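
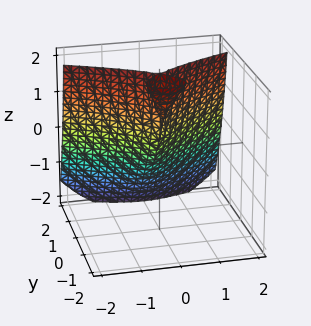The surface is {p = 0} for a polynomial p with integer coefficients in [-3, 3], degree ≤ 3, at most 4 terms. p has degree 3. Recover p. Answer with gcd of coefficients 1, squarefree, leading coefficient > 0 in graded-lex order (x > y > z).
First, degree: no degree-2 surface has this shape, so deg p = 3.
Then, reading off the gridlines: the visible z-axis segment lies entirely on the surface.
Finally, together with the visible shape, these determine p as stated.

3*y^3 + 2*y^2*z - 2*x^2 - y^2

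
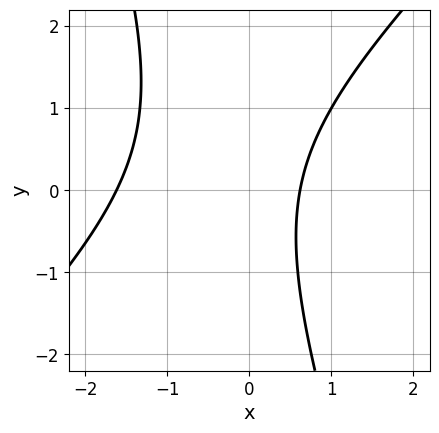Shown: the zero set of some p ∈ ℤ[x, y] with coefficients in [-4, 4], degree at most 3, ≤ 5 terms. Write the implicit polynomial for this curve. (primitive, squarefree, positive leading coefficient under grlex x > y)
3*x^2 - 2*x*y - y^2 + 3*x - 3

First, degree: no degree-1 curve has this shape, so deg p = 2.
Next, against the integer gridlines: it misses every integer gridline on the y-axis.
Finally, putting this together gives p.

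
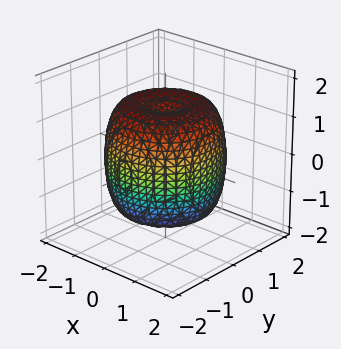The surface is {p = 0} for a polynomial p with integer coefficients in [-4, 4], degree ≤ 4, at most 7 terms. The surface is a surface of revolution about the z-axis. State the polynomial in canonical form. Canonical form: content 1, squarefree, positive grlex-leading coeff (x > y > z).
2*x^4 + 4*x^2*y^2 + 2*y^4 - 3*x^2 - 3*y^2 + 2*z^2 - 3

Degree: a generic line meets the surface in up to 4 points, so deg p = 4.
Symmetries: every cross-section ⟂ z is a circle, so x, y appear only via x² + y².
Checking where it meets the axes: a circular section at z = -1 has radius between 1 and 2.
Fitting integer coefficients to these (and the overall shape) gives p.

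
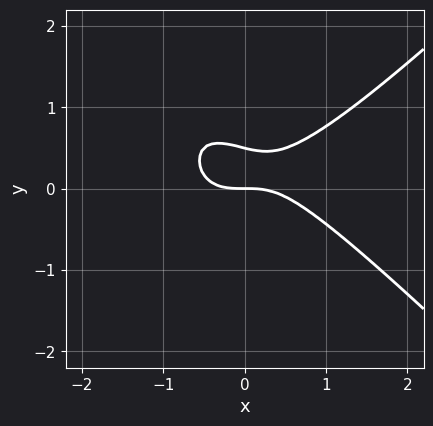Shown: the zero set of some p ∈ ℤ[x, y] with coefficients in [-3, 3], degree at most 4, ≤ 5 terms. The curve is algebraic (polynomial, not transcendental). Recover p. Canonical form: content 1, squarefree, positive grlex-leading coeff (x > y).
x^3 - x*y^2 - 2*y^2 + y

1. Degree: no degree-2 curve has this shape, so deg p = 3.
2. Observable constraints: it crosses the x-axis at the gridline x = 0; one y-axis crossing is at y = 0.
3. Solving for integer coefficients yields p as stated.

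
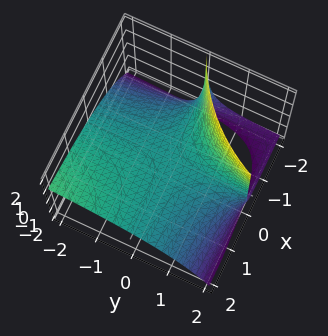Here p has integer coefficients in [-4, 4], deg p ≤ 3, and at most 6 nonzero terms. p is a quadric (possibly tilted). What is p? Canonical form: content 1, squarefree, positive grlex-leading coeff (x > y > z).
1. Degree: the shape is more complex than any degree-1 surface, so deg p = 2.
2. From the visible intercepts: the visible y-axis segment lies entirely on the surface; the visible x-axis segment lies entirely on the surface.
3. The integer polynomial consistent with all of this is the stated p.

x*y + x*z - y*z + 2*z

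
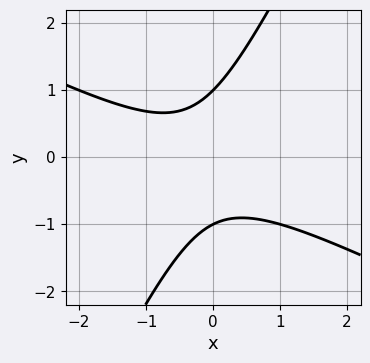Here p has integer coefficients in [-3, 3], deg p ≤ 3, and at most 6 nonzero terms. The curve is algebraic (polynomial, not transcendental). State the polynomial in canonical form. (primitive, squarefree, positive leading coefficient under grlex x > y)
2*x^2 + 3*x*y - 2*y^2 + x + 2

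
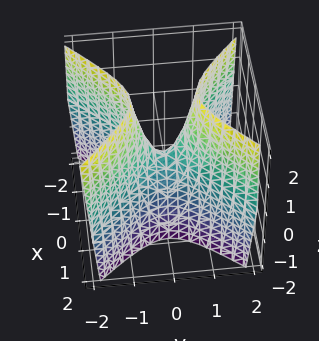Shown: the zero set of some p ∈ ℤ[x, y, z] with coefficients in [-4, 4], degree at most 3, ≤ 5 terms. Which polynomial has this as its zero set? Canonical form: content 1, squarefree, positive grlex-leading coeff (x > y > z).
1. deg p = 2.
2. Symmetries: mirror symmetry x ↦ −x ⇒ only even powers of x; it's symmetric under y → −y, forcing even powers of y.
3. From the axis intercepts and sections: one y-axis crossing is at y = 0; it crosses the z-axis at the gridline z = 0; it crosses the x-axis at the gridline x = 0.
4. Solving for integer coefficients yields p as stated.

3*x^2 - 3*y^2 + z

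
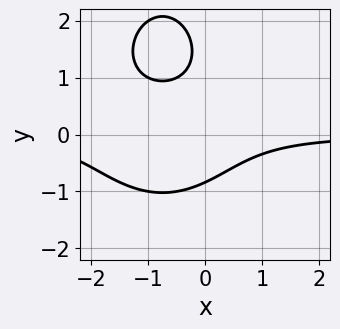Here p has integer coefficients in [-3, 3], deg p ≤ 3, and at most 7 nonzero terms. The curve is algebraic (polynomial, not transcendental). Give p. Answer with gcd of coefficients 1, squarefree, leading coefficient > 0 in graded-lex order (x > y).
2*x^2*y + y^3 + 3*x*y - 2*y^2 + 2

(a) Degree: a generic line meets the curve in up to 3 points, so deg p = 3.
(b) Observable constraints: no x-intercept at any integer in the box.
(c) These observations pin down the coefficients.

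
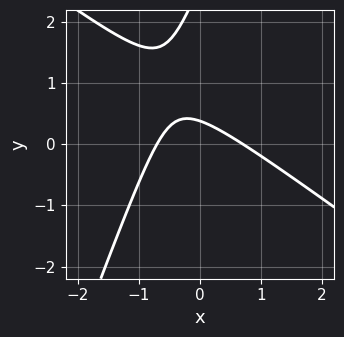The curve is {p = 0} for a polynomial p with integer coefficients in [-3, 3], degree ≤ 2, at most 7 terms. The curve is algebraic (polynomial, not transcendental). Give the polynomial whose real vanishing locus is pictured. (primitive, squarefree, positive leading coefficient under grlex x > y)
deg p = 2.
Matching integer coefficients to the picture gives p.

2*x^2 + 2*x*y - y^2 + 3*y - 1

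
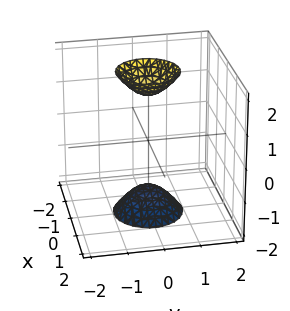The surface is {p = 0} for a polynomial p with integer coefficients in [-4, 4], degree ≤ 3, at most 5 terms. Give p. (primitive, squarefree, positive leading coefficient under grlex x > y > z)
3*x^2 + 3*y^2 - z^2 + 2

There are 2 components.
deg p = 2.
By symmetry, every cross-section ⟂ z is a circle, so x, y appear only via x² + y².
Checking where it meets the axes: no y-intercept at any integer in the box; the surface avoids every integer x-axis point in the box; a circular section at z = 2 has radius between 0 and 1.
Assembling these constraints gives the stated polynomial.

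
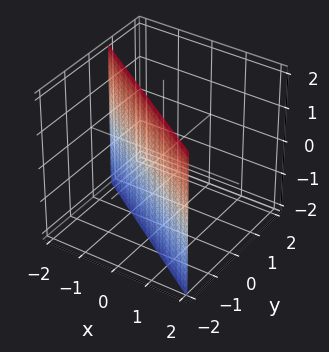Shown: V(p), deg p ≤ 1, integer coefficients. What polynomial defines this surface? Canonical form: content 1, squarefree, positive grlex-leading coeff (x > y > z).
2*x + 3*y + 2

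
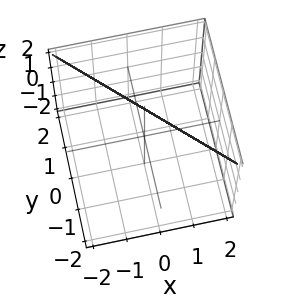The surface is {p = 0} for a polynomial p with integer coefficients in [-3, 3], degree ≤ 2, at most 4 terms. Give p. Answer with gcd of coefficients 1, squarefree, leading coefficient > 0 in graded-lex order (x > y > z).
deg p = 1. The surface is flat (a plane).
Against the integer gridlines: one z-axis crossing is at z = 2; it meets the x-axis at x = 1 (among the integer gridlines); it crosses the y-axis at the gridline y = 1.
Assembling these constraints gives the stated polynomial.

2*x + 2*y + z - 2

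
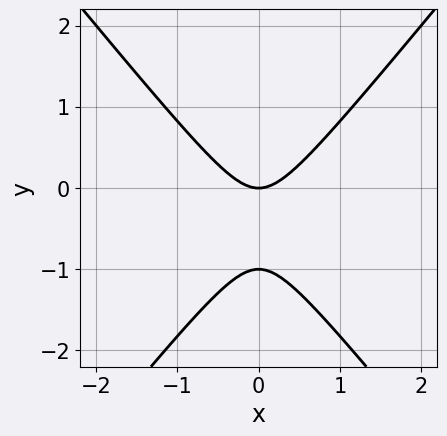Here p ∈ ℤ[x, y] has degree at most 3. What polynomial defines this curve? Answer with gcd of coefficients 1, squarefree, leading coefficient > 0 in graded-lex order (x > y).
1. deg p = 2. A generic line meets the curve in up to 2 points.
2. Symmetries: mirror symmetry x ↦ −x ⇒ only even powers of x.
3. Checking where it meets the axes: the y-axis gridline crossings are at y ∈ {-1, 0}; one x-axis crossing is at x = 0.
4. Assembling these constraints gives the stated polynomial.

3*x^2 - 2*y^2 - 2*y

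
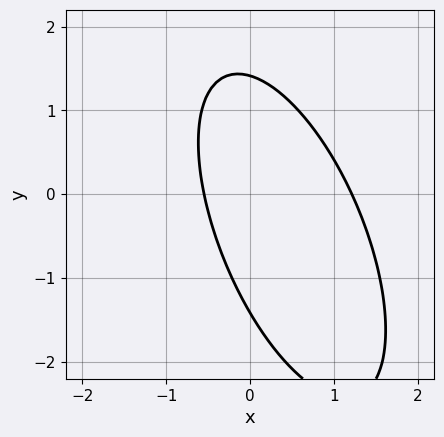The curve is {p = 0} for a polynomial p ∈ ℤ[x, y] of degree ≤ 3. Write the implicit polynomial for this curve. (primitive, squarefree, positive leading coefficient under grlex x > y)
3*x^2 + 2*x*y + y^2 - 2*x - 2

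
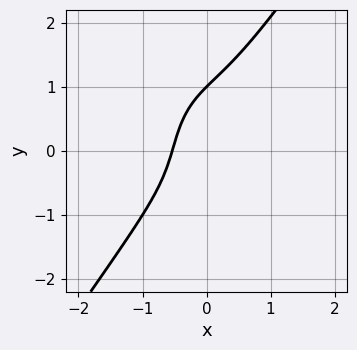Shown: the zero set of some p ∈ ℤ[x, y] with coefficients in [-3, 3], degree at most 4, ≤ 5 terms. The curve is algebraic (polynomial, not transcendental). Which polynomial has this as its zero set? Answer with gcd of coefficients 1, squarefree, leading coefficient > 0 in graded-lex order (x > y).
(a) deg p = 3.
(b) Against the integer gridlines: it meets the y-axis at y = 1 (among the integer gridlines).
(c) The integer polynomial consistent with all of this is the stated p.

3*x^3 - y^3 + 2*x*y + x + 1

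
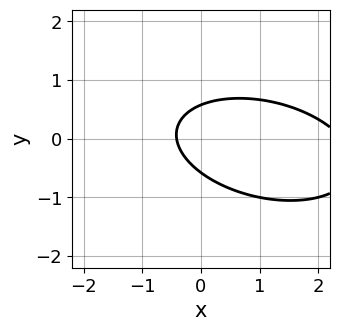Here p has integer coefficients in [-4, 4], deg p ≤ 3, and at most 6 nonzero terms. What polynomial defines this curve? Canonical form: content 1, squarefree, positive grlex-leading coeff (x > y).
First, the degree is 2 — a generic line meets the curve in up to 2 points.
Finally, the integer polynomial consistent with all of this is the stated p.

x^2 + x*y + 3*y^2 - 2*x - 1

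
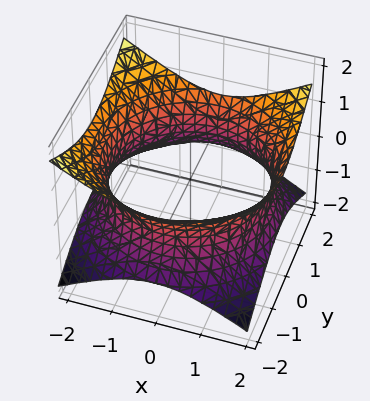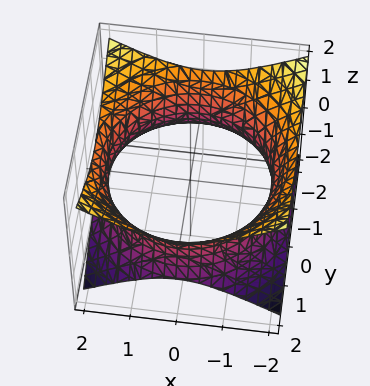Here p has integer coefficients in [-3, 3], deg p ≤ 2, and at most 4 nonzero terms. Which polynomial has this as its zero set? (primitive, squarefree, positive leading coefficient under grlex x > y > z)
x^2 + y^2 - 2*z^2 - 3

(a) The degree is 2 — one connected sheet with a waist; a quadric.
(b) Symmetries: rotational symmetry about the z-axis ⇒ p depends on x, y only through x² + y²; the z ↦ −z reflection is a symmetry, so z appears only in even powers.
(c) Against the integer gridlines: it misses every integer gridline on the z-axis; a circular section at z = 0 has radius between 1 and 2.
(d) Solving for integer coefficients yields p as stated.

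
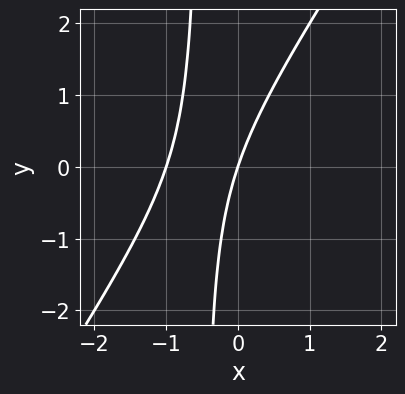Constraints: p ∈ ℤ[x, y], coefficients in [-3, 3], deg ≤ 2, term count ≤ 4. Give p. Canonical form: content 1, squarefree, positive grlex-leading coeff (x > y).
1. The degree is 2 — a generic line meets the curve in up to 2 points.
2. Checking where it meets the axes: the x-axis gridline crossings are at x ∈ {-1, 0}; it meets the y-axis at y = 0 (among the integer gridlines).
3. Assembling these constraints gives the stated polynomial.

3*x^2 - 2*x*y + 3*x - y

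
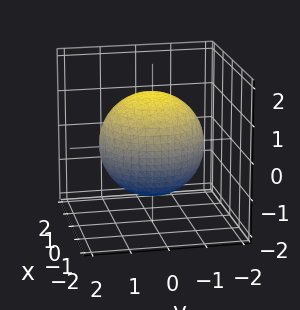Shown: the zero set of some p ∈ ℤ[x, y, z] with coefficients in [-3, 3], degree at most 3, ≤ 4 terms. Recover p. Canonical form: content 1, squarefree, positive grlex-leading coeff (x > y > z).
x^2 + y^2 + z^2 - 2

The degree is 2 — a closed, bounded, convex surface; a quadric.
Symmetries: it's symmetric under z → −z, forcing even powers of z; the surface is invariant under rotation about z: p = q(x² + y², z).
Checking where it meets the axes: a circular section at z = -1 has radius exactly 1.
The integer polynomial consistent with all of this is the stated p.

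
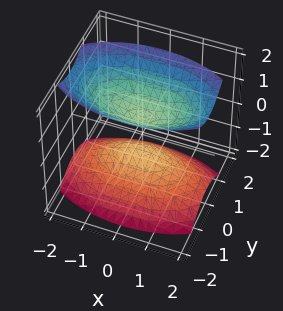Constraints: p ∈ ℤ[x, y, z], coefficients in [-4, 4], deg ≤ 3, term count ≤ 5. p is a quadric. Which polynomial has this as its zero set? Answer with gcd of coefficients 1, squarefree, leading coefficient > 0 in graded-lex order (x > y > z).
x^2 + 3*y^2 - 2*z^2 + 1

(a) I count 2 distinct pieces. Treating them together as one polynomial.
(b) Degree: two separate bowl-shaped sheets opening away from each other; a quadric, so deg p = 2.
(c) Symmetries: it's symmetric under x → −x, forcing even powers of x; mirror symmetry z ↦ −z ⇒ only even powers of z; it's symmetric under y → −y, forcing even powers of y.
(d) Reading off the gridlines: it misses every integer gridline on the x-axis; the surface avoids every integer y-axis point in the box.
(e) Matching integer coefficients to the picture gives p.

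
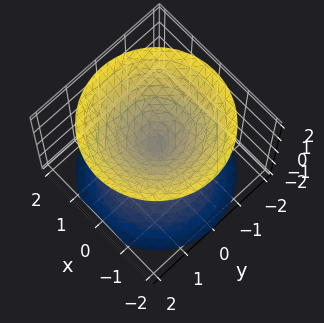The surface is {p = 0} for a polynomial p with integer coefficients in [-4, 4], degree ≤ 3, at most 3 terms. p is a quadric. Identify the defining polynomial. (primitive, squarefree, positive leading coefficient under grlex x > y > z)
x^2 + y^2 - z^2

First, there are 2 components. They look like related sheets of one shape, so recover p as a whole.
Next, degree: two nappes meeting at a single point; a quadric, so deg p = 2.
Next, symmetry: the z-axis is an axis of rotation, so x and y enter only as x² + y²; mirror symmetry z ↦ −z ⇒ only even powers of z.
Then, from the visible intercepts: one y-axis crossing is at y = 0; one z-axis crossing is at z = 0; a circular section at z = 1 has radius exactly 1.
Finally, these observations pin down the coefficients.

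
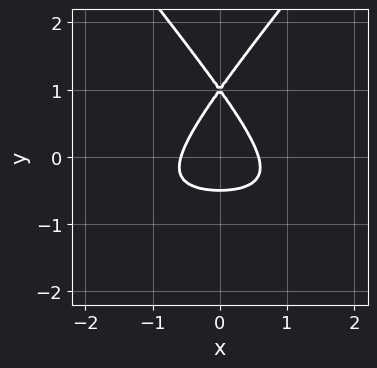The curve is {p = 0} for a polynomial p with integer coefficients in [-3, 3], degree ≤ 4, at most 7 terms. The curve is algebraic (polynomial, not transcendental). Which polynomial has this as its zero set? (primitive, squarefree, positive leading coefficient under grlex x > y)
3*x^2*y - 2*y^3 + 3*x^2 + 3*y^2 - 1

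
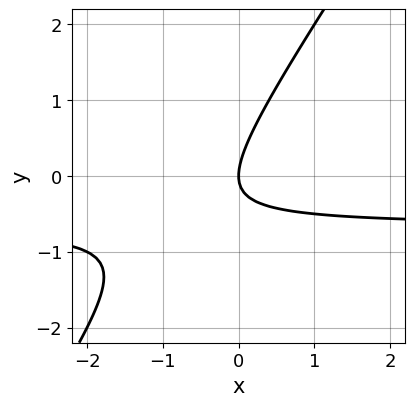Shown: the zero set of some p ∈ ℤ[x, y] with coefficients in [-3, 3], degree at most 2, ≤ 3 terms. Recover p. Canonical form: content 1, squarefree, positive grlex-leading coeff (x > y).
1. deg p = 2. A generic line meets the curve in up to 2 points.
2. Reading off the gridlines: one y-axis crossing is at y = 0; it crosses the x-axis at the gridline x = 0.
3. The integer polynomial consistent with all of this is the stated p.

3*x*y - 2*y^2 + 2*x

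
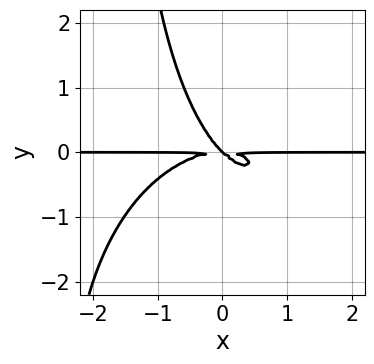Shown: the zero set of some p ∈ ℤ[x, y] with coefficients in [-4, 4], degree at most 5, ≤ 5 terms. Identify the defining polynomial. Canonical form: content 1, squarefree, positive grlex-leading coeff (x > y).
The degree is 4 — no degree-3 curve has this shape.
From the visible intercepts: the visible x-axis segment lies entirely on the curve; it crosses the y-axis at the gridline y = 0.
Together with the visible shape, these determine p as stated.

x^3*y + x*y^3 + 2*x*y^2 + 2*y^3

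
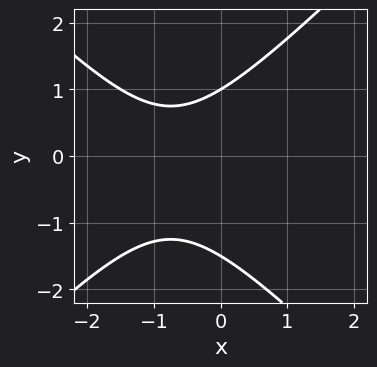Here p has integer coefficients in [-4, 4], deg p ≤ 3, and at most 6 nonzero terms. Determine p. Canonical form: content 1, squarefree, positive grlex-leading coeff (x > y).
2*x^2 - 2*y^2 + 3*x - y + 3

deg p = 2.
Checking where it meets the axes: it misses every integer gridline on the x-axis; one y-axis crossing is at y = 1.
Together with the visible shape, these determine p as stated.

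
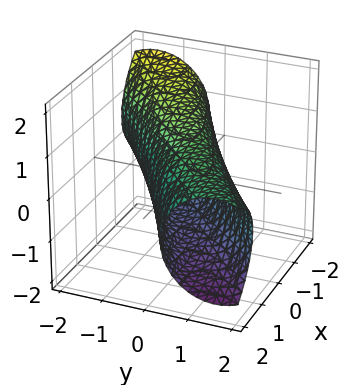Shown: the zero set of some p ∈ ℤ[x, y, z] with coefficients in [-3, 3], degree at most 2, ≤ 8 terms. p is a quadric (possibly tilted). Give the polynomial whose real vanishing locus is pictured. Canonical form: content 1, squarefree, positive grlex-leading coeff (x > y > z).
deg p = 2.
From the visible intercepts: the y-axis gridline crossings are at y ∈ {-1, 1}; the z-axis gridline crossings are at z ∈ {-1, 1}.
Together with the visible shape, these determine p as stated.

x^2 - 3*x*y + x*z + 2*y^2 + 2*z^2 - 2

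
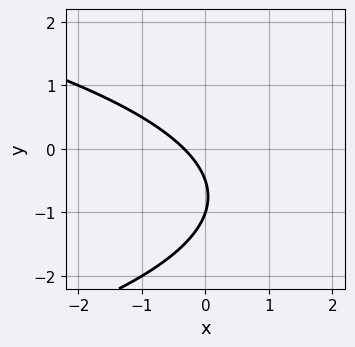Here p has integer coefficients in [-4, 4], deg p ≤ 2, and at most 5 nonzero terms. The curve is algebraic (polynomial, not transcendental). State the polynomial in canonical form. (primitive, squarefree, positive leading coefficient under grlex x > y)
2*y^2 + 3*x + 3*y + 1

The degree is 2 — no degree-1 curve has this shape.
From the axis intercepts and sections: it meets the y-axis at y = -1 (among the integer gridlines).
Putting this together gives p.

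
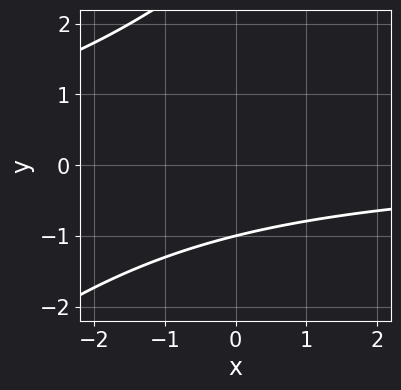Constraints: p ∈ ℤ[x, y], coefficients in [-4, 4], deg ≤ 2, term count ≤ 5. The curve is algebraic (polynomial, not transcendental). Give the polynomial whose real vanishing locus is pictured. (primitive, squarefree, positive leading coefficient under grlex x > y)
x*y - y^2 + 2*y + 3

1. deg p = 2. A generic line meets the curve in up to 2 points.
2. Checking where it meets the axes: the curve avoids every integer x-axis point in the box; it meets the y-axis at y = -1 (among the integer gridlines).
3. Putting this together gives p.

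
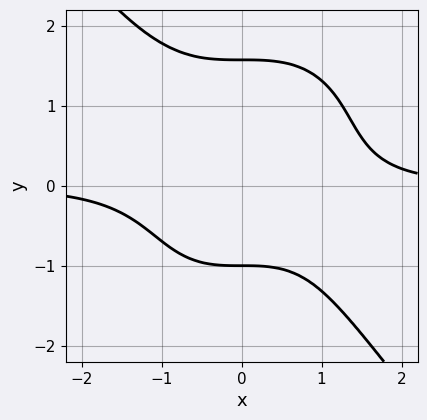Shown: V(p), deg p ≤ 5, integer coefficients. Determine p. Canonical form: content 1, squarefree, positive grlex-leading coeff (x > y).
2*x^3*y + y^4 - 2*y - 3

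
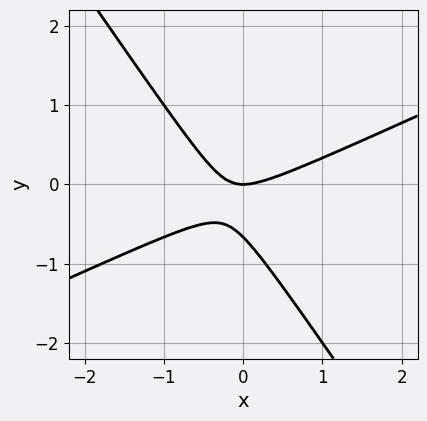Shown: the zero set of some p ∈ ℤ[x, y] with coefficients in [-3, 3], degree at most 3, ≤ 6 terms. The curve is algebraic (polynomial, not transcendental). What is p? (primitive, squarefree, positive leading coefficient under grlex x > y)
deg p = 2.
From the visible intercepts: it meets the y-axis at y = 0 (among the integer gridlines); it crosses the x-axis at the gridline x = 0.
Assembling these constraints gives the stated polynomial.

2*x^2 - 3*x*y - 3*y^2 - 2*y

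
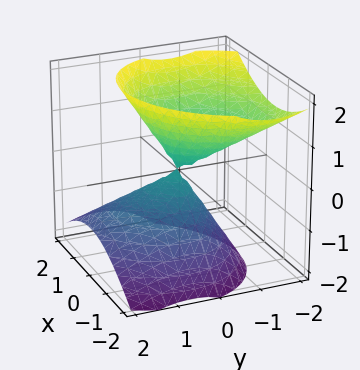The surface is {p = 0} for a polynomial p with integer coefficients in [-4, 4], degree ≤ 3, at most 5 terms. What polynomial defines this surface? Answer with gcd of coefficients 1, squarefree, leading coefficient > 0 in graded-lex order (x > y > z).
3*x^2 - x*y + 3*y^2 + 3*y*z - 3*z^2

(a) I count 2 distinct pieces.
(b) Degree: no degree-1 surface has this shape, so deg p = 2.
(c) From the visible intercepts: it meets the z-axis at z = 0 (among the integer gridlines); it crosses the x-axis at the gridline x = 0; it meets the y-axis at y = 0 (among the integer gridlines).
(d) Assembling these constraints gives the stated polynomial.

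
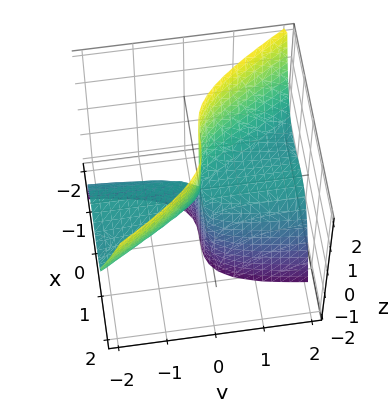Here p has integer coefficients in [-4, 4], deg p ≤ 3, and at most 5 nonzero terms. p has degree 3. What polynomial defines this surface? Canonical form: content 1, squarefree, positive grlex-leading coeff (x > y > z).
1. Degree: a generic line meets the surface in up to 3 points, so deg p = 3.
2. Reading off the gridlines: every point of the z-axis in the box is on the surface; one x-axis crossing is at x = 0; the visible y-axis segment lies entirely on the surface.
3. Together with the visible shape, these determine p as stated.

3*x^3 + 2*x^2*y + 3*y*z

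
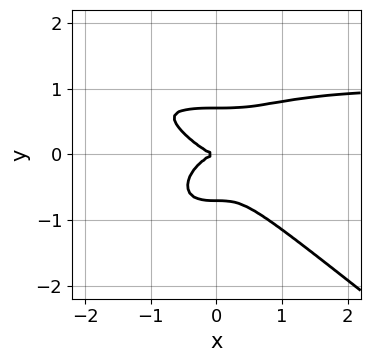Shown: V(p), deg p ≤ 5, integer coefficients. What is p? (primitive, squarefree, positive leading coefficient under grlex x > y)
x^3*y + 2*y^4 - x^3 - y^2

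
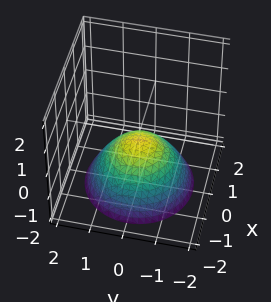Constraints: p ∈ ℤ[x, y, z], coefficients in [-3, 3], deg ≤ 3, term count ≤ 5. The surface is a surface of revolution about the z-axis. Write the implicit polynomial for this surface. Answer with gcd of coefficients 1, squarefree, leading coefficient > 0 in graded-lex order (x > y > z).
First, degree: no degree-1 surface has this shape, so deg p = 2.
Next, symmetries: the z-axis is an axis of rotation, so x and y enter only as x² + y².
Then, checking where it meets the axes: it misses every integer gridline on the x-axis; a circular section at z = -2 has radius between 1 and 2; no y-intercept at any integer in the box.
Finally, putting this together gives p.

2*x^2 + 2*y^2 + 3*z + 1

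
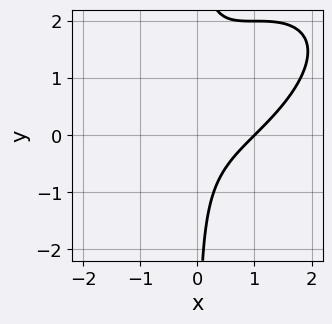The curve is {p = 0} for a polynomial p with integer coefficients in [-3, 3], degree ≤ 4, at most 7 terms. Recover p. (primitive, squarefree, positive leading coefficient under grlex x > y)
First, the degree is 3 — the shape is more complex than any degree-2 curve.
Then, from the visible intercepts: it crosses the x-axis at the gridline x = 1; no y-intercept at any integer in the box.
Finally, fitting integer coefficients to these (and the overall shape) gives p.

2*x^3 - 3*x^2*y + 3*x*y^2 - 3*x*y - 2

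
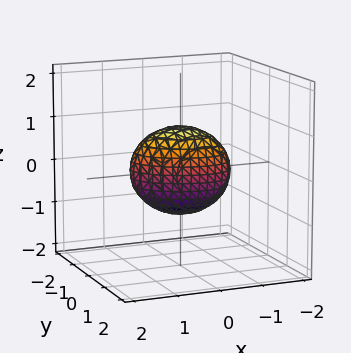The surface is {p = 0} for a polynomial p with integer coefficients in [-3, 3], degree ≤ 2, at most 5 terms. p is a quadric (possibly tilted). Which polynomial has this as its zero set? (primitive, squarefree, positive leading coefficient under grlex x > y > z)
x^2 + x*y + 2*y^2 + z^2 - 1

1. deg p = 2. A generic line meets the surface in up to 2 points.
2. Observable constraints: the x-axis gridline crossings are at x ∈ {-1, 1}; among the integer gridlines, it crosses the z-axis at z ∈ {-1, 1}.
3. Putting this together gives p.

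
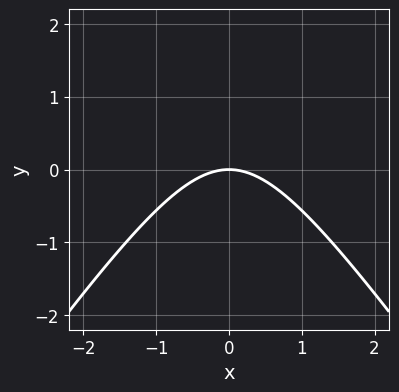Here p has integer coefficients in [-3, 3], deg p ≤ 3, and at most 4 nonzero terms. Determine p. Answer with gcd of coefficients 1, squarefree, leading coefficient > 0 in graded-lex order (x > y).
(a) deg p = 2.
(b) Symmetries: mirror symmetry x ↦ −x ⇒ only even powers of x.
(c) From the visible intercepts: one x-axis crossing is at x = 0; it crosses the y-axis at the gridline y = 0.
(d) Fitting integer coefficients to these (and the overall shape) gives p.

2*x^2 - y^2 + 3*y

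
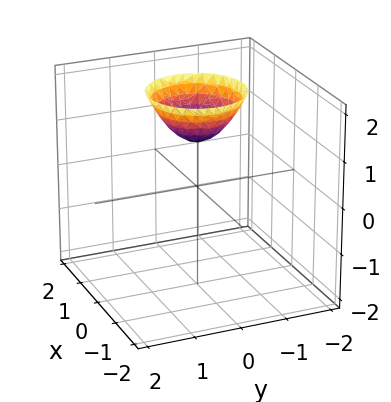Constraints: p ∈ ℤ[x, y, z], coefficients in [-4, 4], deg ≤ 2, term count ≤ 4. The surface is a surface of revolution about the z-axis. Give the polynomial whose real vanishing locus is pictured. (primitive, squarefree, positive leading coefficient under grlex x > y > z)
x^2 + y^2 - z + 1

1. Degree: a generic line meets the surface in up to 2 points, so deg p = 2.
2. Symmetries: rotational symmetry about the z-axis ⇒ p depends on x, y only through x² + y².
3. Observable constraints: it misses every integer gridline on the y-axis; it meets the z-axis at z = 1 (among the integer gridlines); the surface avoids every integer x-axis point in the box; a circular section at z = 2 has radius exactly 1.
4. Solving for integer coefficients yields p as stated.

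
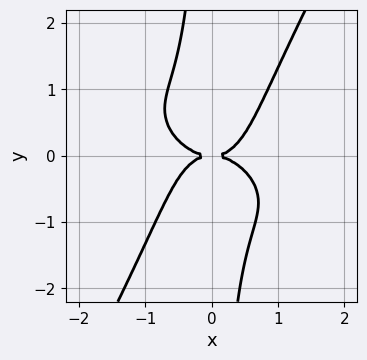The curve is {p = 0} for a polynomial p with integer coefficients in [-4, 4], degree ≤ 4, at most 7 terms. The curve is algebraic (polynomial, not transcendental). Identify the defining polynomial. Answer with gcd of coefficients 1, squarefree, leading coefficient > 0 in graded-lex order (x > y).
x^4 + x^3*y + x^2*y^2 - x*y^3 - y^2

The degree is 4 — a generic line meets the curve in up to 4 points.
Observable constraints: one y-axis crossing is at y = 0; it meets the x-axis at x = 0 (among the integer gridlines).
Assembling these constraints gives the stated polynomial.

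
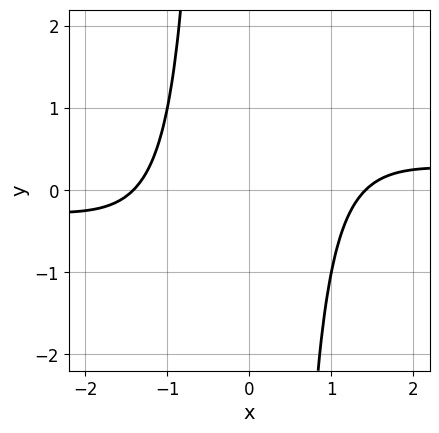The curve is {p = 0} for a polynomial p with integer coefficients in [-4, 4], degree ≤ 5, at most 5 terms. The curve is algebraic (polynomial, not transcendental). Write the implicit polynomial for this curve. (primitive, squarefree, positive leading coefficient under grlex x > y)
deg p = 4.
Reading off the gridlines: it misses every integer gridline on the y-axis.
Putting this together gives p.

x^3*y - x^2 + 2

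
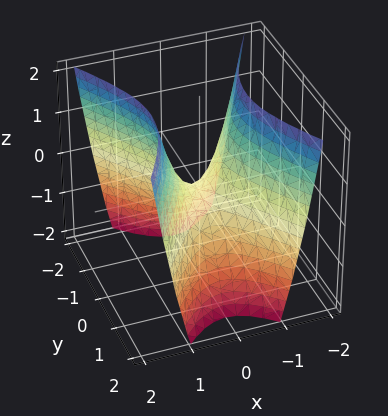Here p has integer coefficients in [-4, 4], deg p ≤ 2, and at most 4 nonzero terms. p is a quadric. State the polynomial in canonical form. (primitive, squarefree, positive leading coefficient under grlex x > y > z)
2*x^2 - y^2 - z

(a) The degree is 2 — a saddle surface; a quadric.
(b) Symmetries: it's symmetric under y → −y, forcing even powers of y; it's symmetric under x → −x, forcing even powers of x.
(c) Against the integer gridlines: it crosses the z-axis at the gridline z = 0; it meets the y-axis at y = 0 (among the integer gridlines); one x-axis crossing is at x = 0.
(d) Putting this together gives p.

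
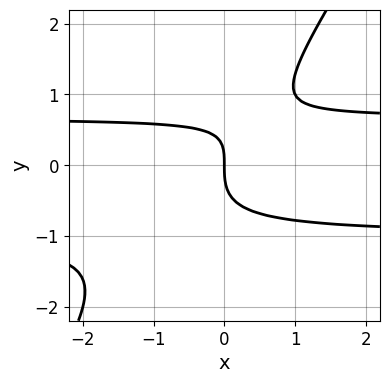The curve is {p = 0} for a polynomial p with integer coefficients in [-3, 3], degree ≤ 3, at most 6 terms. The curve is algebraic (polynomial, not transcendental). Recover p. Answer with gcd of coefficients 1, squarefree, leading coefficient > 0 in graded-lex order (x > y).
3*x*y^2 - 2*y^3 + x*y - 2*x

1. The degree is 3 — no degree-2 curve has this shape.
2. Observable constraints: it crosses the y-axis at the gridline y = 0; it crosses the x-axis at the gridline x = 0.
3. Fitting integer coefficients to these (and the overall shape) gives p.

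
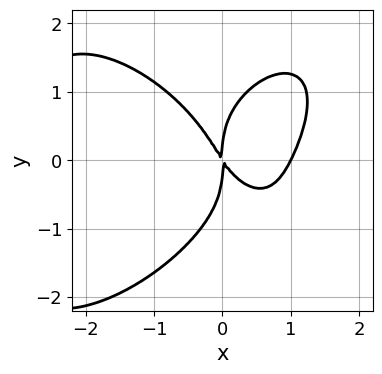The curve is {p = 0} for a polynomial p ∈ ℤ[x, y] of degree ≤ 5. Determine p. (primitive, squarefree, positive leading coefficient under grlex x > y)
1. Degree: no degree-3 curve has this shape, so deg p = 4.
2. From the axis intercepts and sections: one y-axis crossing is at y = 0; among the integer gridlines, it crosses the x-axis at x ∈ {0, 1}.
3. Matching integer coefficients to the picture gives p.

x^4 + y^4 + 2*x^3 - 3*x^2 - 2*x*y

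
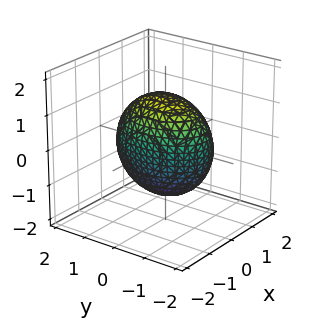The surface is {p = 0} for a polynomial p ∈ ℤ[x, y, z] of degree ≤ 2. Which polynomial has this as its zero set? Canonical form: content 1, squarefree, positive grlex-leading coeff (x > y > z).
2*x^2 + y^2 + z^2 - 2

1. Degree: a closed, bounded, convex surface; a quadric, so deg p = 2.
2. Symmetries: mirror symmetry x ↦ −x ⇒ only even powers of x; mirror symmetry z ↦ −z ⇒ only even powers of z; it's symmetric under y → −y, forcing even powers of y.
3. From the axis intercepts and sections: among the integer gridlines, it crosses the x-axis at x ∈ {-1, 1}.
4. Matching integer coefficients to the picture gives p.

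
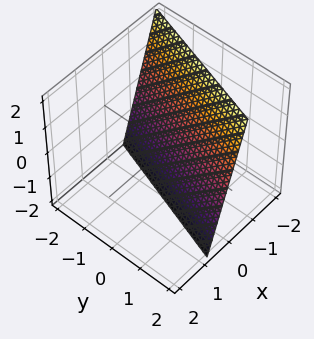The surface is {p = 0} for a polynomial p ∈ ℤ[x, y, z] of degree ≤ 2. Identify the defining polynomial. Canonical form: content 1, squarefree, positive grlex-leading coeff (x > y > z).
(a) The degree is 1 — every cross-section is a straight line — this is a plane.
(b) Against the integer gridlines: it crosses the z-axis at the gridline z = -2; it crosses the y-axis at the gridline y = 2.
(c) These observations pin down the coefficients.

3*x - y + z + 2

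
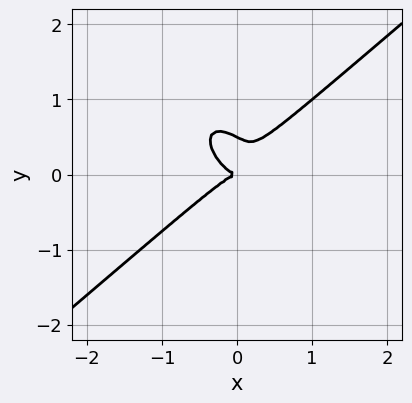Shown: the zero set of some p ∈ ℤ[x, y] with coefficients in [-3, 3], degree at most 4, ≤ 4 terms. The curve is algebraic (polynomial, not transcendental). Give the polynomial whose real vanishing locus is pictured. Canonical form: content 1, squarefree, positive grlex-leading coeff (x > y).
2*x^3 - x*y^2 - 2*y^3 + y^2

deg p = 3. The shape is more complex than any degree-2 curve.
Observable constraints: it meets the x-axis at x = 0 (among the integer gridlines); one y-axis crossing is at y = 0.
Together with the visible shape, these determine p as stated.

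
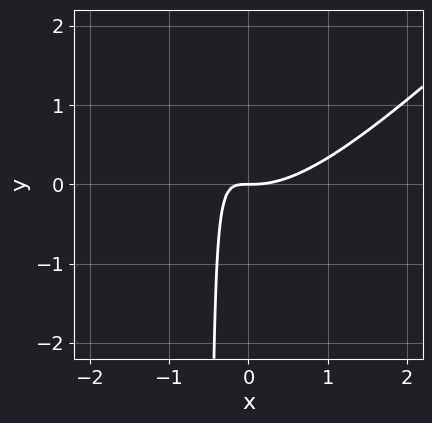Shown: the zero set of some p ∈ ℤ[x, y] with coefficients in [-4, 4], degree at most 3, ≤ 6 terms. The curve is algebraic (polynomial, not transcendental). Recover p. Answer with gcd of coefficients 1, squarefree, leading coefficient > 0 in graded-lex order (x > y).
2*x^3 - 2*x^2*y - 3*x*y - y

1. The degree is 3 — no degree-2 curve has this shape.
2. Against the integer gridlines: it meets the x-axis at x = 0 (among the integer gridlines); it meets the y-axis at y = 0 (among the integer gridlines).
3. Matching integer coefficients to the picture gives p.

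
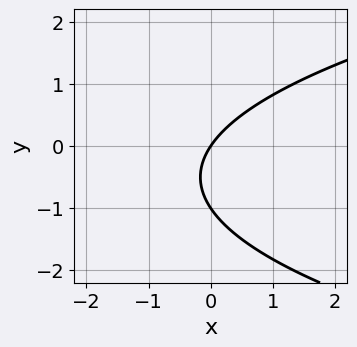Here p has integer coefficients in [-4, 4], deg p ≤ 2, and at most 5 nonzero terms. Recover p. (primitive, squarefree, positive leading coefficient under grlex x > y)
1. The degree is 2 — the shape is more complex than any degree-1 curve.
2. Reading off the gridlines: one x-axis crossing is at x = 0; among the integer gridlines, it crosses the y-axis at y ∈ {-1, 0}.
3. Putting this together gives p.

2*y^2 - 3*x + 2*y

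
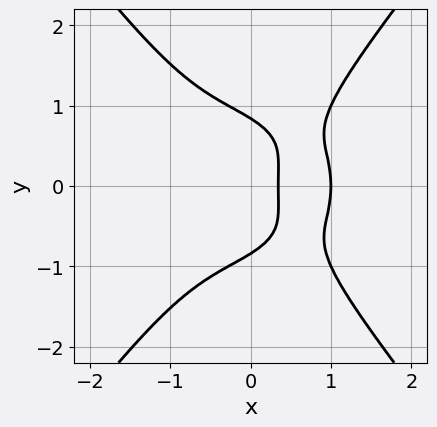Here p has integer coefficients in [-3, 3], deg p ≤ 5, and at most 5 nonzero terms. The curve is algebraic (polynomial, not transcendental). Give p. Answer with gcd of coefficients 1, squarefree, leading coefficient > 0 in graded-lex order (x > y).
2*x^4 + 2*x^2*y^2 - 2*y^4 - 3*x + 1

First, deg p = 4.
Then, symmetries: the y ↦ −y reflection is a symmetry, so y appears only in even powers.
Then, checking where it meets the axes: it crosses the x-axis at the gridline x = 1.
Finally, together with the visible shape, these determine p as stated.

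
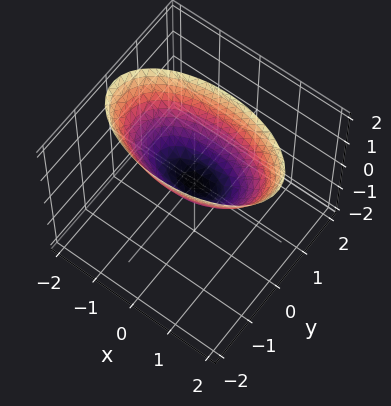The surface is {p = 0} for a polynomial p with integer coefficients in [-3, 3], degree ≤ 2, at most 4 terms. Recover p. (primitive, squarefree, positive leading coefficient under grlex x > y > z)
x^2 + 3*y^2 - 2*z

deg p = 2.
Symmetries: the y ↦ −y reflection is a symmetry, so y appears only in even powers; the x ↦ −x reflection is a symmetry, so x appears only in even powers.
Against the integer gridlines: one x-axis crossing is at x = 0; it meets the z-axis at z = 0 (among the integer gridlines); it meets the y-axis at y = 0 (among the integer gridlines).
Solving for integer coefficients yields p as stated.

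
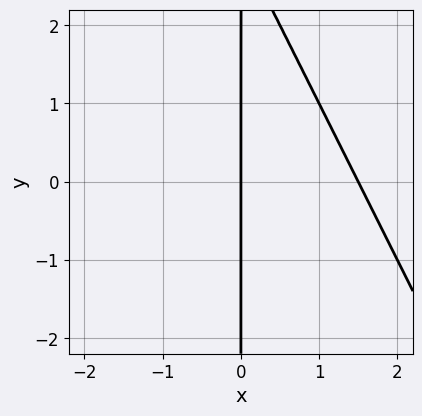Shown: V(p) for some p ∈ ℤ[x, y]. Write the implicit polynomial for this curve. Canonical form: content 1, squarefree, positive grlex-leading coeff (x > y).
1. Degree: no degree-1 curve has this shape, so deg p = 2.
2. Against the integer gridlines: every point of the y-axis in the box is on the curve; one x-axis crossing is at x = 0.
3. Solving for integer coefficients yields p as stated.

2*x^2 + x*y - 3*x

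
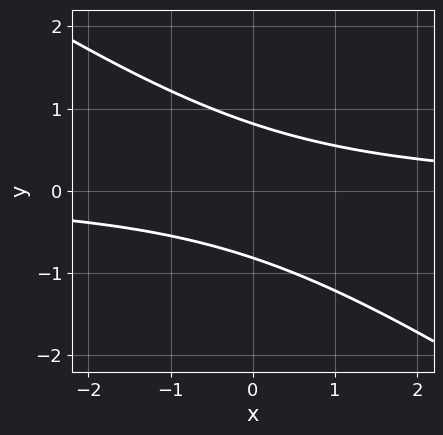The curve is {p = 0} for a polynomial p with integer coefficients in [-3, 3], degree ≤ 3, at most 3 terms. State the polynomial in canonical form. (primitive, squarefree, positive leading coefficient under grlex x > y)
2*x*y + 3*y^2 - 2

(a) Degree: no degree-1 curve has this shape, so deg p = 2.
(b) Reading off the gridlines: no x-intercept at any integer in the box.
(c) Solving for integer coefficients yields p as stated.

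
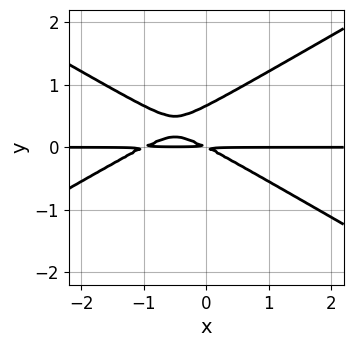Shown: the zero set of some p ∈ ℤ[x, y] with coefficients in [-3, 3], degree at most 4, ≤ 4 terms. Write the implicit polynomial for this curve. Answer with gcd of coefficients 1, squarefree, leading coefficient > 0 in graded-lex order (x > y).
(a) The degree is 3 — no degree-2 curve has this shape.
(b) From the axis intercepts and sections: every point of the x-axis in the box is on the curve.
(c) Fitting integer coefficients to these (and the overall shape) gives p.

x^2*y - 3*y^3 + x*y + 2*y^2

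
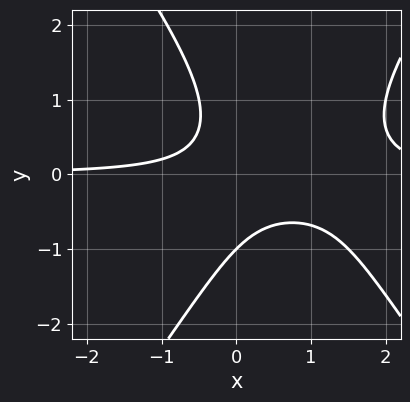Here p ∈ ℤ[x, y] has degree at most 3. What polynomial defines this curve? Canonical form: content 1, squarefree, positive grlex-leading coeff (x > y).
2*x^2*y - y^3 - 3*x*y - 1

deg p = 3. A generic line meets the curve in up to 3 points.
From the axis intercepts and sections: it misses every integer gridline on the x-axis; it meets the y-axis at y = -1 (among the integer gridlines).
Fitting integer coefficients to these (and the overall shape) gives p.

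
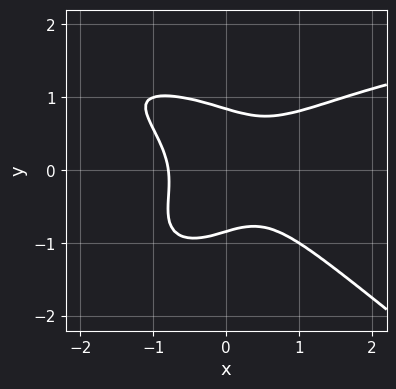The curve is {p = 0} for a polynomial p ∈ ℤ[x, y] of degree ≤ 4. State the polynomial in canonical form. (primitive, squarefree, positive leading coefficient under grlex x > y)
x^3*y + 2*y^4 - 2*x^3 + 2*x*y^2 - 1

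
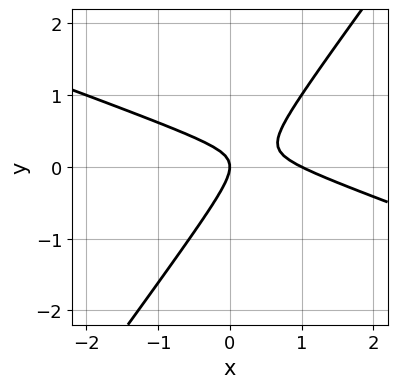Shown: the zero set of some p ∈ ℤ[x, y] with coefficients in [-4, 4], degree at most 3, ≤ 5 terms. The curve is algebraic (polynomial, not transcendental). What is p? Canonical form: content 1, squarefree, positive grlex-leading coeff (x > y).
(a) deg p = 2. A generic line meets the curve in up to 2 points.
(b) From the axis intercepts and sections: it meets the y-axis at y = 0 (among the integer gridlines); among the integer gridlines, it crosses the x-axis at x ∈ {0, 1}.
(c) Fitting integer coefficients to these (and the overall shape) gives p.

x^2 + 2*x*y - 2*y^2 - x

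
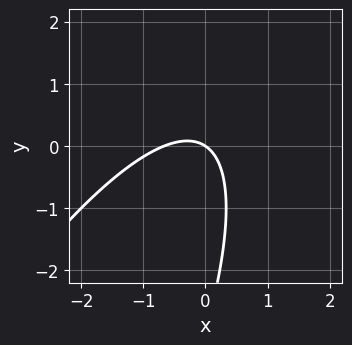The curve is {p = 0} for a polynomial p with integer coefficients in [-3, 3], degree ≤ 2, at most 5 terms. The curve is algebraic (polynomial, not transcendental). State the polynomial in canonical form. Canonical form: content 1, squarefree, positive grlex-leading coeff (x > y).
3*x^2 - 3*x*y + y^2 + 2*x + 3*y

(a) The degree is 2 — a generic line meets the curve in up to 2 points.
(b) Observable constraints: it crosses the x-axis at the gridline x = 0; it meets the y-axis at y = 0 (among the integer gridlines).
(c) Matching integer coefficients to the picture gives p.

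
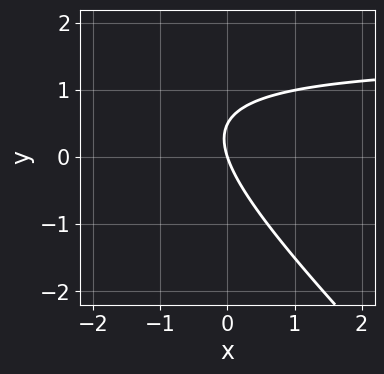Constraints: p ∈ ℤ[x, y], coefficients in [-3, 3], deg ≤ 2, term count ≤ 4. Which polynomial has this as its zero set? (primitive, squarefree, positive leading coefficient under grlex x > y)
deg p = 2. No degree-1 curve has this shape.
Checking where it meets the axes: it crosses the y-axis at the gridline y = 0; it crosses the x-axis at the gridline x = 0.
Solving for integer coefficients yields p as stated.

2*x*y + 2*y^2 - 3*x - y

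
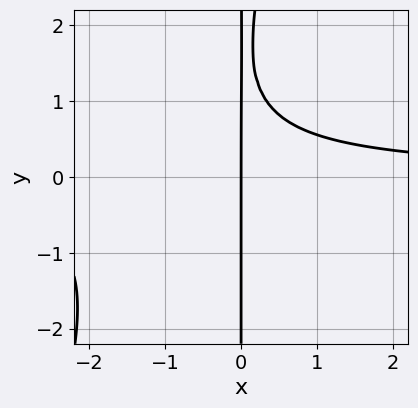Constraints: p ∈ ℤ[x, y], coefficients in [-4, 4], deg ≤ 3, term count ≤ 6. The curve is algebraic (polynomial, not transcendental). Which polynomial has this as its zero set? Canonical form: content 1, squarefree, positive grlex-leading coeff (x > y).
(a) deg p = 3. A generic line meets the curve in up to 3 points.
(b) From the visible intercepts: every point of the y-axis in the box is on the curve; one x-axis crossing is at x = 0.
(c) Solving for integer coefficients yields p as stated.

3*x^2*y - x*y^2 + 3*x*y - 3*x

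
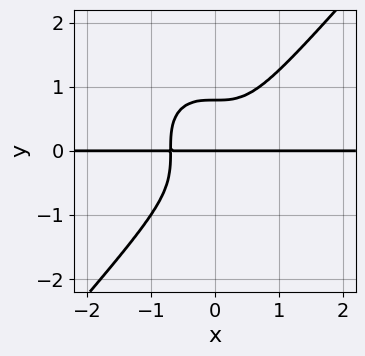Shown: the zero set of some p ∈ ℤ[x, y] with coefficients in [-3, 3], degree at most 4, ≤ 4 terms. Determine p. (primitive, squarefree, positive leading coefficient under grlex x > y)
1. The degree is 4 — no degree-3 curve has this shape.
2. Against the integer gridlines: every point of the x-axis in the box is on the curve; it crosses the y-axis at the gridline y = 0.
3. Assembling these constraints gives the stated polynomial.

3*x^3*y - 2*y^4 + y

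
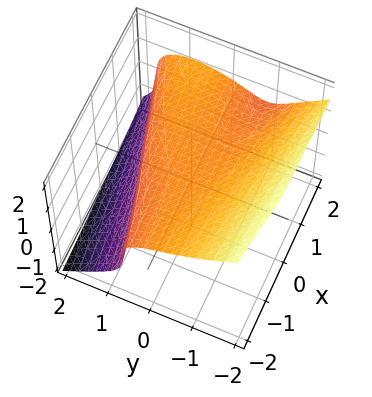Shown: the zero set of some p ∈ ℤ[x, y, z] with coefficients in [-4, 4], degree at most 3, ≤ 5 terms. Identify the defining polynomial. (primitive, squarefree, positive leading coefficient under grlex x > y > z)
2*y^3 + 3*z^3 - 2*x*y - 3

First, the degree is 3 — no degree-2 surface has this shape.
Next, from the visible intercepts: one z-axis crossing is at z = 1; no x-intercept at any integer in the box.
Finally, these observations pin down the coefficients.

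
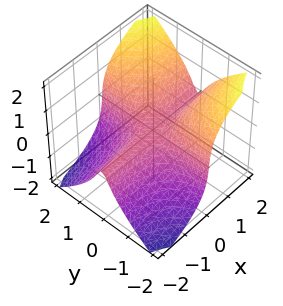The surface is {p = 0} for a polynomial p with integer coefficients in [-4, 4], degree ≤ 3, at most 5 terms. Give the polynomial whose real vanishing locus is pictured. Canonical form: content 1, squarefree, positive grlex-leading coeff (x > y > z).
The degree is 3 — the shape is more complex than any degree-2 surface.
Observable constraints: the visible x-axis segment lies entirely on the surface; the visible y-axis segment lies entirely on the surface; it crosses the z-axis at the gridline z = 0.
Putting this together gives p.

3*x*y^2 - 2*z^3 - z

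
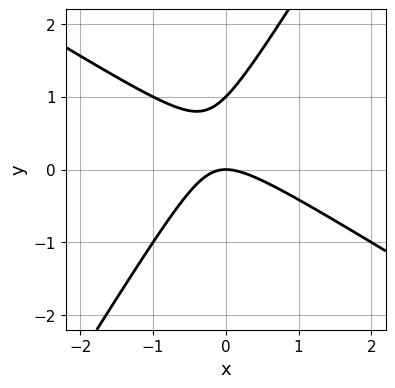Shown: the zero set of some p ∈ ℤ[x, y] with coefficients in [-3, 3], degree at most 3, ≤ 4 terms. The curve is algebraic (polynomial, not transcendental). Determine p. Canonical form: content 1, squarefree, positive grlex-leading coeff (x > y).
(a) Degree: the shape is more complex than any degree-1 curve, so deg p = 2.
(b) Checking where it meets the axes: the y-axis gridline crossings are at y ∈ {0, 1}; it meets the x-axis at x = 0 (among the integer gridlines).
(c) Together with the visible shape, these determine p as stated.

x^2 + x*y - y^2 + y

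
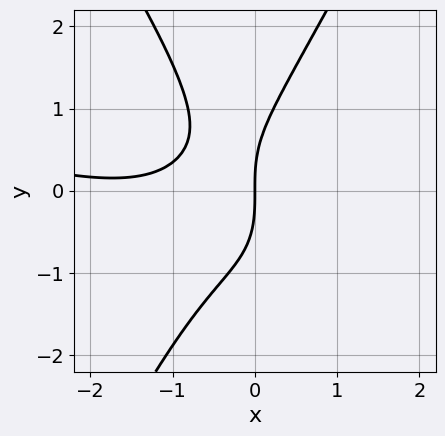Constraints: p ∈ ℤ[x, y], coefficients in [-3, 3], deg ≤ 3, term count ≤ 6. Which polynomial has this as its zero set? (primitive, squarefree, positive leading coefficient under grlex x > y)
x^3 + 3*x^2*y - y^3 + 3*x^2 + 3*x

Degree: a generic line meets the curve in up to 3 points, so deg p = 3.
From the axis intercepts and sections: it meets the y-axis at y = 0 (among the integer gridlines); it meets the x-axis at x = 0 (among the integer gridlines).
Fitting integer coefficients to these (and the overall shape) gives p.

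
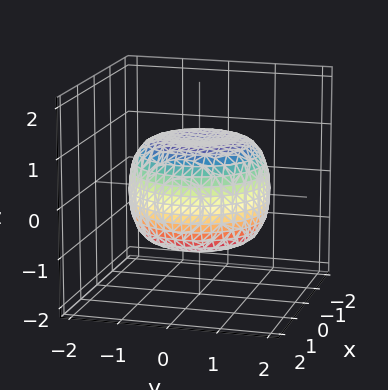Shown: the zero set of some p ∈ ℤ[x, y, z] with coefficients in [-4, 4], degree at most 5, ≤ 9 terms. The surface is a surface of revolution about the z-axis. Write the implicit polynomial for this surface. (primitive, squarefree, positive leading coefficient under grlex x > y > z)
x^4 + 2*x^2*y^2 + y^4 - x^2 - y^2 + 2*z^2 - 2

(a) The degree is 4 — the shape is more complex than any degree-3 surface.
(b) By symmetry, the surface is invariant under rotation about z: p = q(x² + y², z).
(c) Observable constraints: among the integer gridlines, it crosses the z-axis at z ∈ {-1, 1}; a circular section at z = 0 has radius between 1 and 2.
(d) Solving for integer coefficients yields p as stated.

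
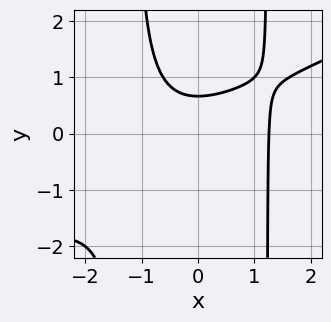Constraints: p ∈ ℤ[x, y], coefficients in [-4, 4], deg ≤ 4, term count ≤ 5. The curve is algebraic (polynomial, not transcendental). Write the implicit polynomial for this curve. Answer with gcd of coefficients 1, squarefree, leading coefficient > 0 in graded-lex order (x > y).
x^3 - 2*x^2*y + 3*y - 2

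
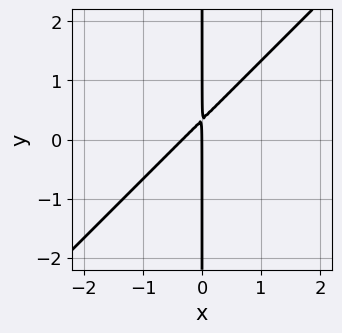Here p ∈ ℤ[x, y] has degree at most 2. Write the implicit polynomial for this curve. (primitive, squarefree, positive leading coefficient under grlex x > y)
3*x^2 - 3*x*y + x

First, degree: the shape is more complex than any degree-1 curve, so deg p = 2.
Next, reading off the gridlines: the visible y-axis segment lies entirely on the curve; it meets the x-axis at x = 0 (among the integer gridlines).
Finally, assembling these constraints gives the stated polynomial.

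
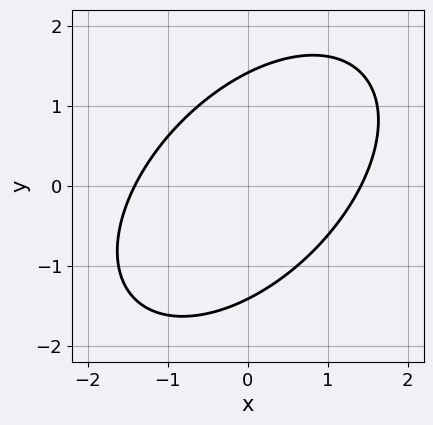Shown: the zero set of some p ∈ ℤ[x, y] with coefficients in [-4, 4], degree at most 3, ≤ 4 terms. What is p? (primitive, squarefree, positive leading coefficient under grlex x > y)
The degree is 2 — a generic line meets the curve in up to 2 points.
Solving for integer coefficients yields p as stated.

x^2 - x*y + y^2 - 2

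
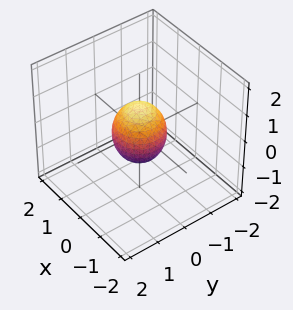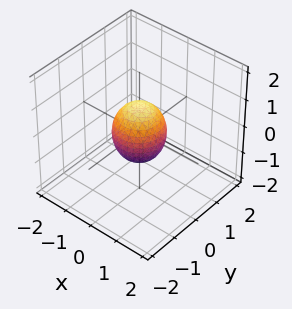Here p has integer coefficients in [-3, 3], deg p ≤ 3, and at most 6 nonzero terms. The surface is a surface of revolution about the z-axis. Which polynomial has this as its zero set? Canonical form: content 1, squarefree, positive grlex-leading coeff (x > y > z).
3*x^2 + 3*y^2 + 2*z^2 - 2

(a) The degree is 2 — the shape is more complex than any degree-1 surface.
(b) Symmetry: the z-axis is an axis of rotation, so x and y enter only as x² + y².
(c) Against the integer gridlines: among the integer gridlines, it crosses the z-axis at z ∈ {-1, 1}; a circular section at z = 0 has radius between 0 and 1.
(d) Solving for integer coefficients yields p as stated.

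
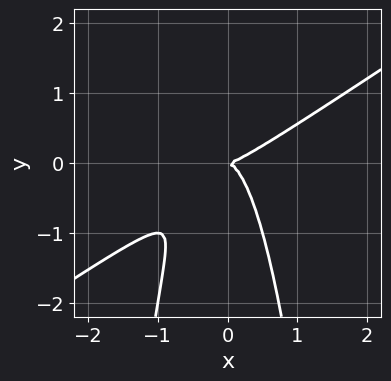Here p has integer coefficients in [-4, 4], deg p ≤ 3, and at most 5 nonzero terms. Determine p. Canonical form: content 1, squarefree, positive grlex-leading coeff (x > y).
2*x^3 - 3*x^2*y - y^2

1. Degree: no degree-2 curve has this shape, so deg p = 3.
2. Checking where it meets the axes: one x-axis crossing is at x = 0; it crosses the y-axis at the gridline y = 0.
3. Putting this together gives p.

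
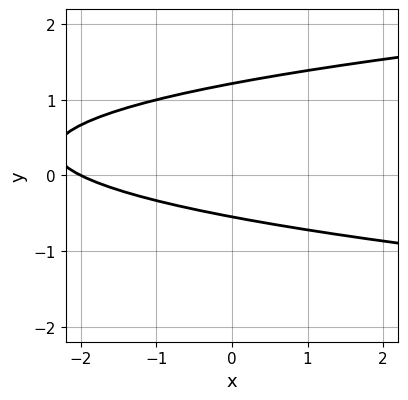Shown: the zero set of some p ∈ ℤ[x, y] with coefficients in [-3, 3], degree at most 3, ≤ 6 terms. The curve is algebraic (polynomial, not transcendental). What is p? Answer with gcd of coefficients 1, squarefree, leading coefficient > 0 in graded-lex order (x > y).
3*y^2 - x - 2*y - 2

The degree is 2 — a generic line meets the curve in up to 2 points.
Checking where it meets the axes: it meets the x-axis at x = -2 (among the integer gridlines).
Solving for integer coefficients yields p as stated.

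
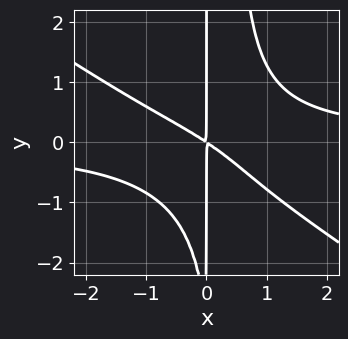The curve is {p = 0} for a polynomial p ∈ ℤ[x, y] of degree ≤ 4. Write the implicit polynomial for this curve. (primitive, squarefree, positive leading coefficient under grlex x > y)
Degree: the shape is more complex than any degree-3 curve, so deg p = 4.
Against the integer gridlines: every point of the y-axis in the box is on the curve.
Putting this together gives p.

2*x^3*y + 3*x^2*y^2 - x*y^2 - 2*x^2 - 3*x*y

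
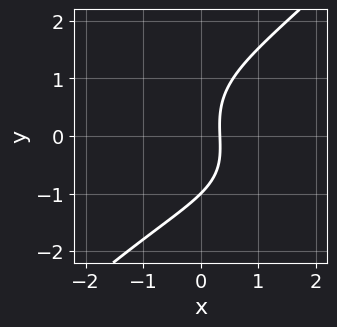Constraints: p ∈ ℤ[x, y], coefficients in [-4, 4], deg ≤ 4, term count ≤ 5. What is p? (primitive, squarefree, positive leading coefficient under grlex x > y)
First, deg p = 3. No degree-2 curve has this shape.
Then, against the integer gridlines: it meets the y-axis at y = -1 (among the integer gridlines).
Finally, these observations pin down the coefficients.

x^2*y - y^3 + 3*x - 1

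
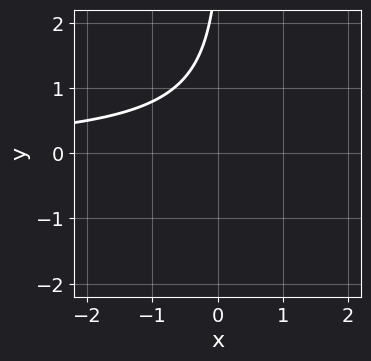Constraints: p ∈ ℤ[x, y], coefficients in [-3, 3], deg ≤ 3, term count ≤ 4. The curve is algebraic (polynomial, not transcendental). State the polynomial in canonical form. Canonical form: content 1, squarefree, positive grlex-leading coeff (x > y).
x*y^2 + 2*x*y - y + 3

1. The degree is 3 — the shape is more complex than any degree-2 curve.
2. From the visible intercepts: it misses every integer gridline on the x-axis; the curve avoids every integer y-axis point in the box.
3. Putting this together gives p.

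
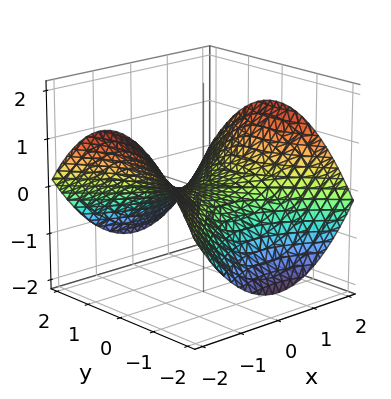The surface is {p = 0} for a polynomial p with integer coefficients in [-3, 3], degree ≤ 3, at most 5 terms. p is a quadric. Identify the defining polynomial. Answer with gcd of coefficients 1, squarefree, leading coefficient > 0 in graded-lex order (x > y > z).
x^2 - y^2 - 3*z

deg p = 2.
Symmetries: mirror symmetry x ↦ −x ⇒ only even powers of x; mirror symmetry y ↦ −y ⇒ only even powers of y.
Observable constraints: one z-axis crossing is at z = 0; one y-axis crossing is at y = 0.
Fitting integer coefficients to these (and the overall shape) gives p.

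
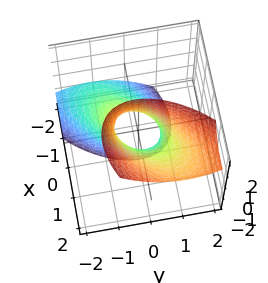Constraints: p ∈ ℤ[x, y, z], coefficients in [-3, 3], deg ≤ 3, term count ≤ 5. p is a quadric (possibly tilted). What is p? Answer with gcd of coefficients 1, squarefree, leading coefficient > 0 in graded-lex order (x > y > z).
2*x^2 - 2*x*y - 3*x*z + 2*y^2 - 1

1. Degree: the shape is more complex than any degree-1 surface, so deg p = 2.
2. Against the integer gridlines: the surface avoids every integer z-axis point in the box.
3. Together with the visible shape, these determine p as stated.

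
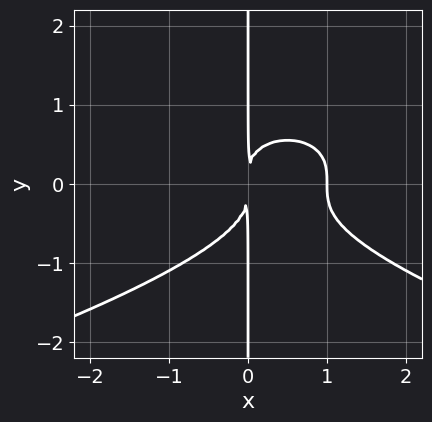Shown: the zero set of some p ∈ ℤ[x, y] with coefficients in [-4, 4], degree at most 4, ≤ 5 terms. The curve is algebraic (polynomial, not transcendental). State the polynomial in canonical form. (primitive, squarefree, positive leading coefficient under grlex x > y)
Degree: no degree-3 curve has this shape, so deg p = 4.
Checking where it meets the axes: it meets the x-axis at x = 1 (among the integer gridlines); every point of the y-axis in the box is on the curve.
Assembling these constraints gives the stated polynomial.

3*x*y^3 + 2*x^3 - 2*x^2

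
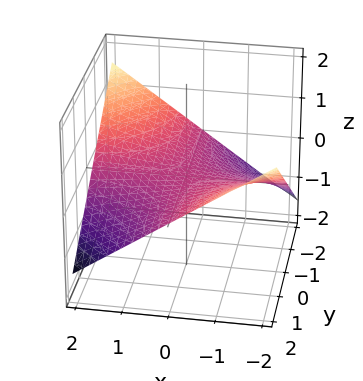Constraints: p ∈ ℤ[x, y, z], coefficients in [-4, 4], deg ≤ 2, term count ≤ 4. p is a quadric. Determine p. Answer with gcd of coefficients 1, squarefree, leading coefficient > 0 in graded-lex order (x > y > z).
x*y + 3*z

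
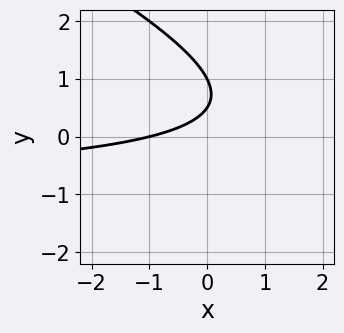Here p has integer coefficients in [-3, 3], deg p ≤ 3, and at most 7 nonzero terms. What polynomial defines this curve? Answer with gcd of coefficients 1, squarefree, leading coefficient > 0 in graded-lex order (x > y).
x*y + 2*y^2 + x - 3*y + 1

Degree: the shape is more complex than any degree-1 curve, so deg p = 2.
Reading off the gridlines: it crosses the y-axis at the gridline y = 1; it crosses the x-axis at the gridline x = -1.
The integer polynomial consistent with all of this is the stated p.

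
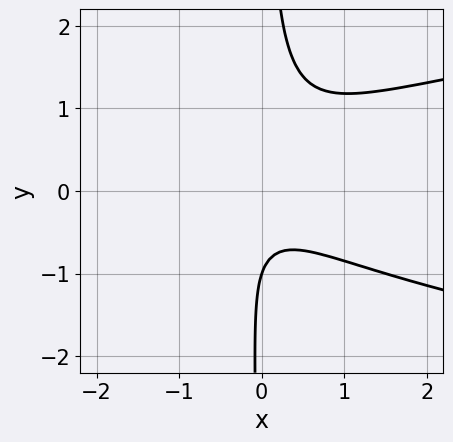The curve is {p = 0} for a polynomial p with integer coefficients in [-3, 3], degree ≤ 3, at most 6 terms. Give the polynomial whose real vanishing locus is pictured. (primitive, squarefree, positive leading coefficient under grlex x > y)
3*x*y^2 - 2*x^2 - y - 1

The degree is 3 — no degree-2 curve has this shape.
From the visible intercepts: it meets the y-axis at y = -1 (among the integer gridlines); the curve avoids every integer x-axis point in the box.
Assembling these constraints gives the stated polynomial.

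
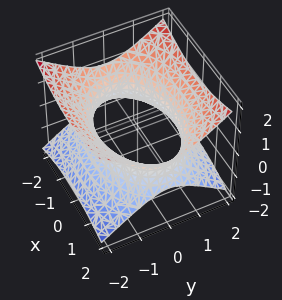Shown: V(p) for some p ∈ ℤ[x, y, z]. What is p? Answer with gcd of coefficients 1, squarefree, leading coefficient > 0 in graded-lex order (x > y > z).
(a) Degree: an hourglass — one-sheet hyperboloid; a quadric, so deg p = 2.
(b) Symmetries: the z ↦ −z reflection is a symmetry, so z appears only in even powers; it's symmetric under y → −y, forcing even powers of y; mirror symmetry x ↦ −x ⇒ only even powers of x.
(c) Against the integer gridlines: it misses every integer gridline on the z-axis.
(d) Fitting integer coefficients to these (and the overall shape) gives p.

x^2 + 2*y^2 - 3*z^2 - 3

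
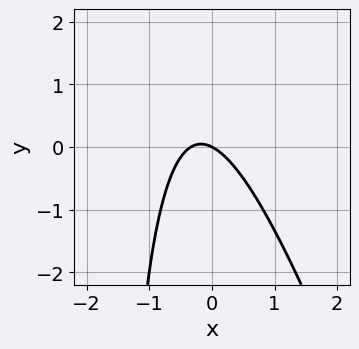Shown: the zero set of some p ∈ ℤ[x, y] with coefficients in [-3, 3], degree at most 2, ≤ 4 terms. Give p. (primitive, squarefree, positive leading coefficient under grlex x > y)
3*x^2 + x*y + x + 2*y

(a) deg p = 2.
(b) Reading off the gridlines: it crosses the x-axis at the gridline x = 0; it crosses the y-axis at the gridline y = 0.
(c) Assembling these constraints gives the stated polynomial.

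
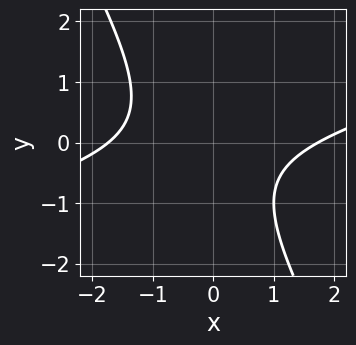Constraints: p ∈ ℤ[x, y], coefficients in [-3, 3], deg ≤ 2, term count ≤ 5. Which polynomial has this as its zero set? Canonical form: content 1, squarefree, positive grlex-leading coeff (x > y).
First, deg p = 2. The shape is more complex than any degree-1 curve.
Then, reading off the gridlines: the curve avoids every integer y-axis point in the box.
Finally, assembling these constraints gives the stated polynomial.

x^2 - 3*x*y - 2*y^2 - y - 3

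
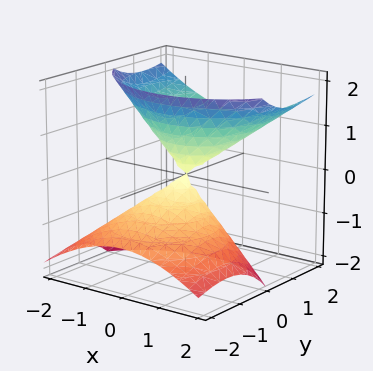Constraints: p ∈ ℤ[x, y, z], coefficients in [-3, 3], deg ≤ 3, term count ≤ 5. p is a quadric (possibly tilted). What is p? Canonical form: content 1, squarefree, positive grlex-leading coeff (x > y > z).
2*x^2 + 2*y^2 - 3*y*z - 2*z^2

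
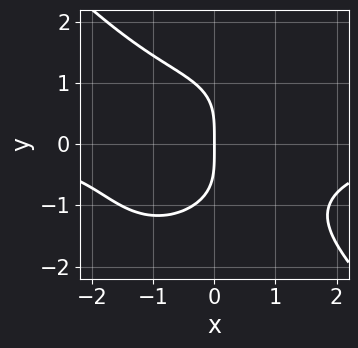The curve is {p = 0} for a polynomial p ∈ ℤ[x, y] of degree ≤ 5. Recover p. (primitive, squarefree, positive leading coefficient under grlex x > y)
x^3*y + y^4 + 3*x

Degree: no degree-3 curve has this shape, so deg p = 4.
Reading off the gridlines: one y-axis crossing is at y = 0; it meets the x-axis at x = 0 (among the integer gridlines).
Putting this together gives p.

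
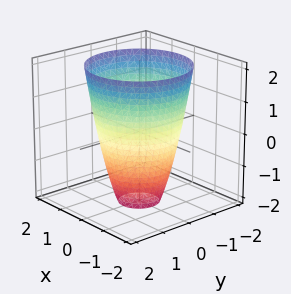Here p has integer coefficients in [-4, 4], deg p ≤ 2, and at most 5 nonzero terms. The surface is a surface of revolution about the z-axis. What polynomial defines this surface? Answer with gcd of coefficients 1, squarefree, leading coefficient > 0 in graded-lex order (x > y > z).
2*x^2 + 2*y^2 - z - 3

deg p = 2.
By symmetry, the z-axis is an axis of rotation, so x and y enter only as x² + y².
From the axis intercepts and sections: it misses every integer gridline on the z-axis; a circular section at z = 0 has radius between 1 and 2.
Matching integer coefficients to the picture gives p.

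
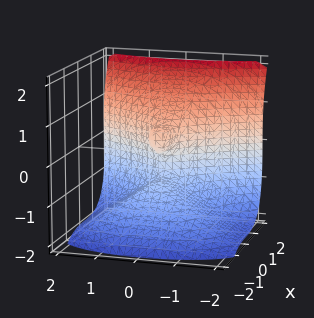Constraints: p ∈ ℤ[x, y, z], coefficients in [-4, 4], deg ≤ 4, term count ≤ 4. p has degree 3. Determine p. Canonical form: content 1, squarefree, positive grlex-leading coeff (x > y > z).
1. Degree: a generic line meets the surface in up to 3 points, so deg p = 3.
2. From the visible intercepts: it crosses the z-axis at the gridline z = 0; it meets the y-axis at y = 0 (among the integer gridlines).
3. Together with the visible shape, these determine p as stated.

3*x^3 - 2*z^3 - 3*y^2 + z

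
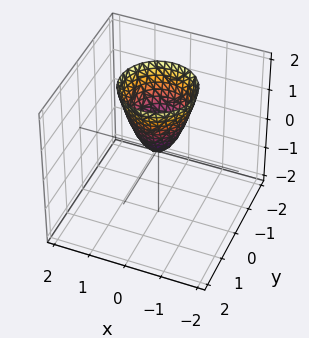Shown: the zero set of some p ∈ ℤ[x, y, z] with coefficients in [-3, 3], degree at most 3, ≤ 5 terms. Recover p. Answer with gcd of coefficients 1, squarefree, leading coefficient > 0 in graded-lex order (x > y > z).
2*x^2 + 2*y^2 - z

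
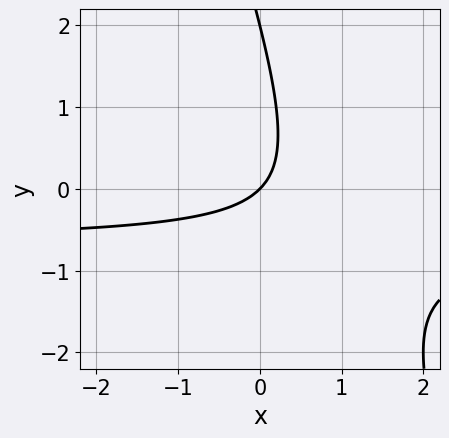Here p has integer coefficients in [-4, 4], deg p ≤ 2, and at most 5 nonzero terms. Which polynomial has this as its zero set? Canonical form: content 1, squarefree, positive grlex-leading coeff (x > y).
deg p = 2. A generic line meets the curve in up to 2 points.
From the visible intercepts: among the integer gridlines, it crosses the y-axis at y ∈ {0, 2}; it meets the x-axis at x = 0 (among the integer gridlines).
These observations pin down the coefficients.

3*x*y + y^2 + 2*x - 2*y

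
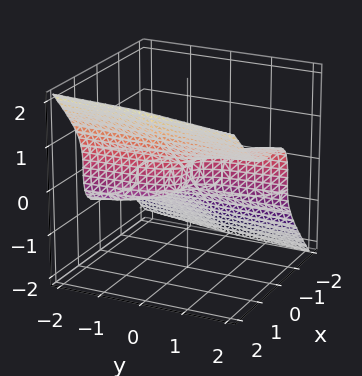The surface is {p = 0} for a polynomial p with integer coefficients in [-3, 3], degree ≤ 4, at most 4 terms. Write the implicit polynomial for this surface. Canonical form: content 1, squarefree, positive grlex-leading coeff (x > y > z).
3*x^3 - x^2*y - 3*z^3 + y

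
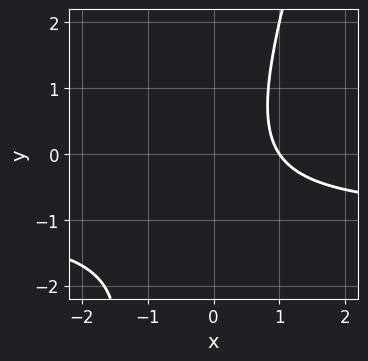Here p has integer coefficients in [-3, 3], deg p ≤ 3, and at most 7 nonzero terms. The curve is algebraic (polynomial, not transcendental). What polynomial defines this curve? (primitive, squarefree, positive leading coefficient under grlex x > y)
1. Degree: a generic line meets the curve in up to 2 points, so deg p = 2.
2. Observable constraints: one x-axis crossing is at x = 1; no y-intercept at any integer in the box.
3. Putting this together gives p.

3*x*y - y^2 + 3*x - y - 3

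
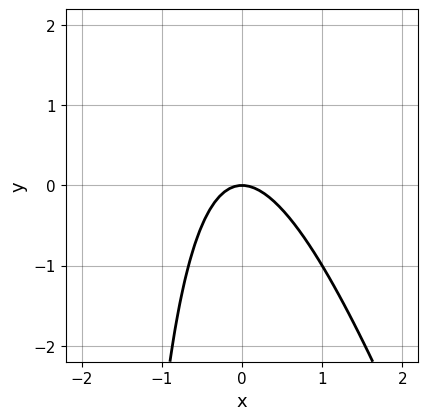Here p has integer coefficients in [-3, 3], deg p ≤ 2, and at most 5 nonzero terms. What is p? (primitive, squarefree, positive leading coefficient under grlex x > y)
3*x^2 + x*y + 2*y

(a) The degree is 2 — no degree-1 curve has this shape.
(b) Observable constraints: it crosses the y-axis at the gridline y = 0; one x-axis crossing is at x = 0.
(c) Matching integer coefficients to the picture gives p.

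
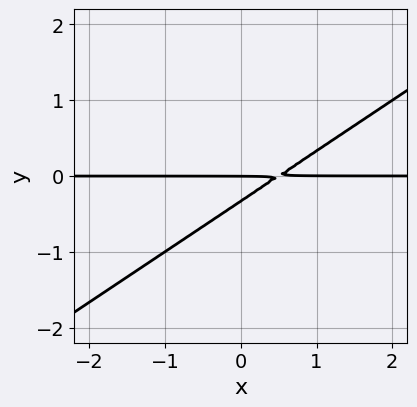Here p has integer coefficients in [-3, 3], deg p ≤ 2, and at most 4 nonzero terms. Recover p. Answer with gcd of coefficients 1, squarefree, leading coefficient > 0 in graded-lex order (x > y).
2*x*y - 3*y^2 - y

(a) Degree: a generic line meets the curve in up to 2 points, so deg p = 2.
(b) Observable constraints: the visible x-axis segment lies entirely on the curve; one y-axis crossing is at y = 0.
(c) Matching integer coefficients to the picture gives p.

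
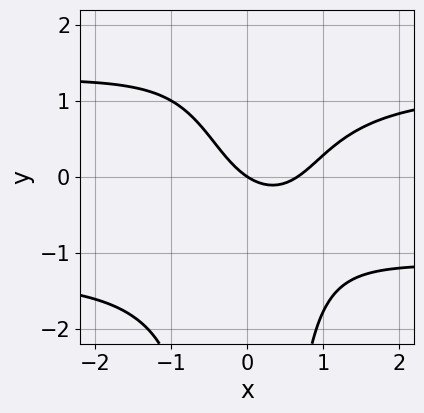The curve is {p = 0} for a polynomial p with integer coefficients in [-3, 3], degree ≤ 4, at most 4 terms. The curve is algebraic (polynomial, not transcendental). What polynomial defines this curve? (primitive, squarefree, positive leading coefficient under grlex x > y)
2*x^2*y^2 - 3*x^2 + 2*x + 3*y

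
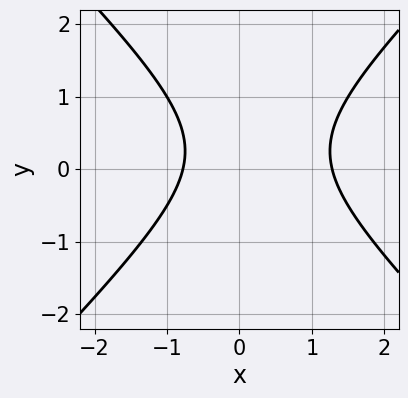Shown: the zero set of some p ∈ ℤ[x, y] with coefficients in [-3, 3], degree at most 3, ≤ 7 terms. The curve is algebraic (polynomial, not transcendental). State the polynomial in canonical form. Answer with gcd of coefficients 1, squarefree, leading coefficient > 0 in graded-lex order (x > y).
2*x^2 - 2*y^2 - x + y - 2

1. Degree: a generic line meets the curve in up to 2 points, so deg p = 2.
2. Against the integer gridlines: the curve avoids every integer y-axis point in the box.
3. Matching integer coefficients to the picture gives p.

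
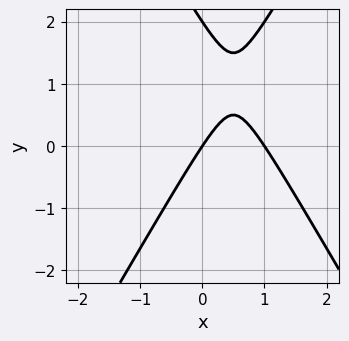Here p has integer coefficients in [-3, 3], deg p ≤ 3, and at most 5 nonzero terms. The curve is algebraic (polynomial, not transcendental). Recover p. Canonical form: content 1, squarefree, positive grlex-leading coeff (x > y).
3*x^2 - y^2 - 3*x + 2*y

1. The degree is 2 — the shape is more complex than any degree-1 curve.
2. Observable constraints: the x-axis gridline crossings are at x ∈ {0, 1}; the y-axis gridline crossings are at y ∈ {0, 2}.
3. Together with the visible shape, these determine p as stated.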